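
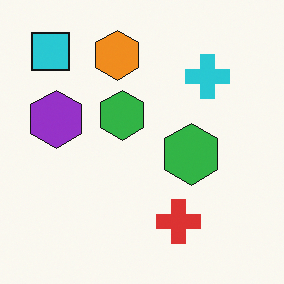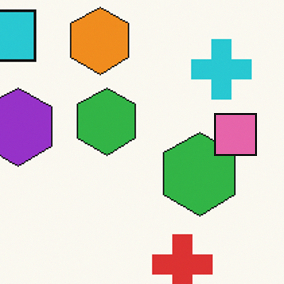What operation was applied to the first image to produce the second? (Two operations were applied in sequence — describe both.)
The second image is the first cropped to a modestly smaller region and rescaled, then overlaid with an additional pink square.

The visible shapes are larger and the field of view is narrower; shapes near the original edges may be partly or wholly outside the frame — a crop-and-rescale. A pink square appears in the second image that is absent from the first.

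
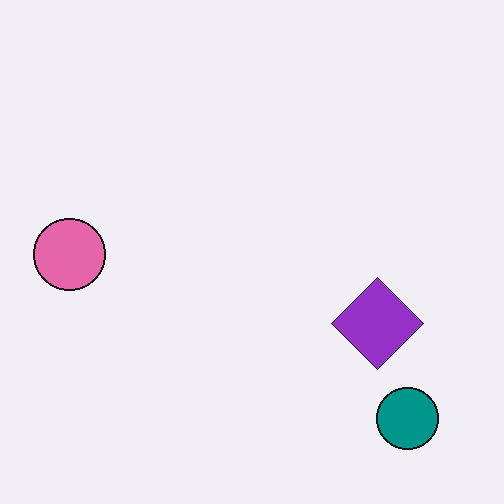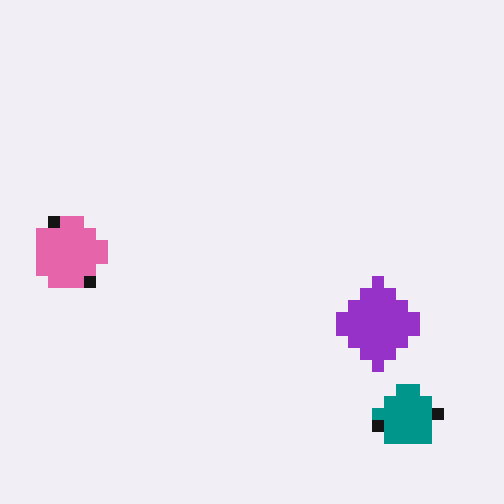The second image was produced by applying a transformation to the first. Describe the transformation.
The image was heavily pixelated into large blocks.

Shapes are reduced to large square blocks; fine edges and outlines are lost — a downscale-then-upscale (mosaic) effect.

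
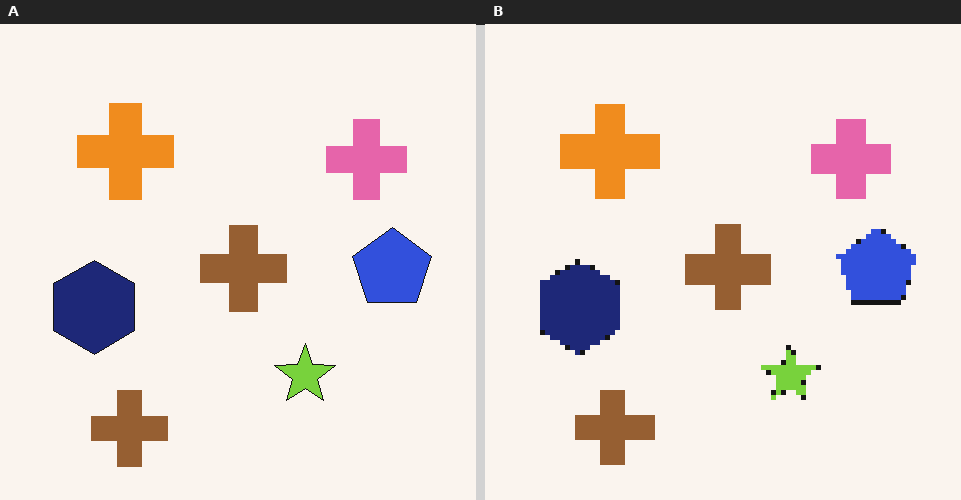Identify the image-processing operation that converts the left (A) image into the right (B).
This is the original image mildly pixelated.

Shapes are reduced to large square blocks; fine edges and outlines are lost — a downscale-then-upscale (mosaic) effect.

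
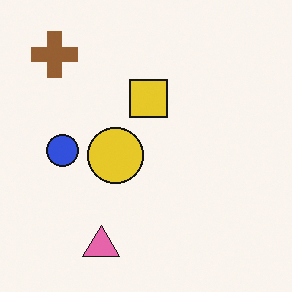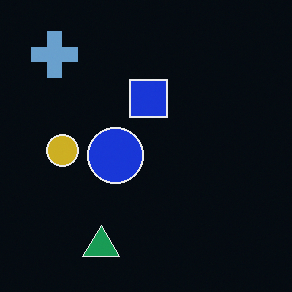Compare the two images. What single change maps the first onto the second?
The second image is the first color-inverted (negative).

The light background has become dark and every shape's color is its complement — a photographic negative.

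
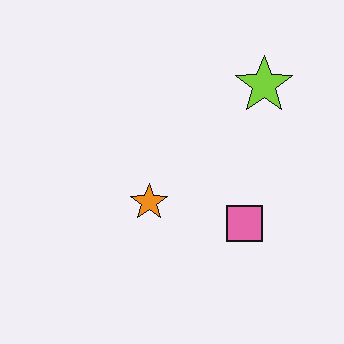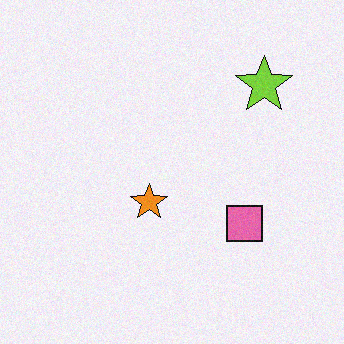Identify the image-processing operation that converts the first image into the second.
The second image is the first degraded with a light layer of grain.

Random speckle covers the whole image, including the flat background.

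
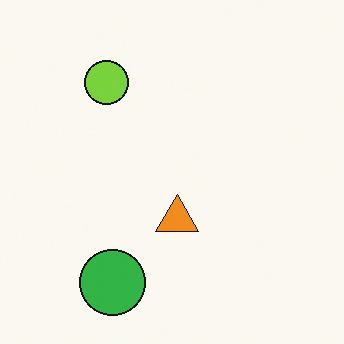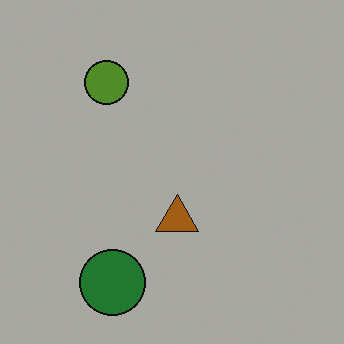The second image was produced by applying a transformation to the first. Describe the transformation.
The second image is the first substantially darkened.

Every pixel — background and shapes alike — is uniformly darkened.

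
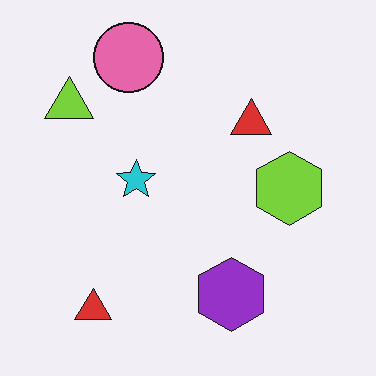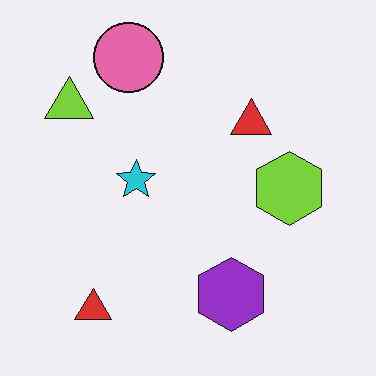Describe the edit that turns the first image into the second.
This is the original image JPEG-compressed with visible artifacts.

Blocky 8×8 compression artifacts appear around shape edges and the flat background shows ringing — characteristic JPEG degradation.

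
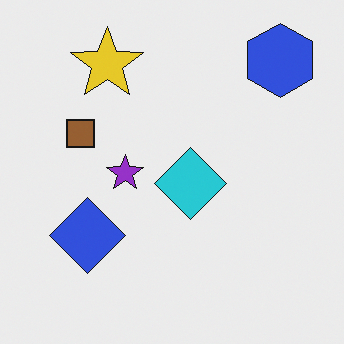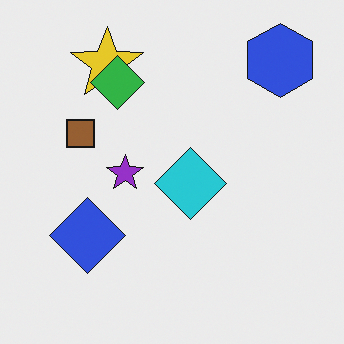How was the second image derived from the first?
The image was overlaid with an additional green diamond.

A green diamond appears in the second image that is absent from the first.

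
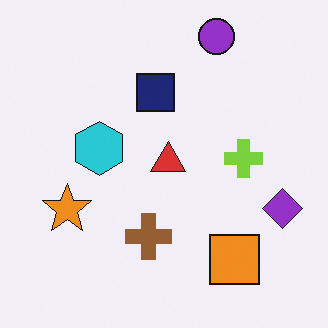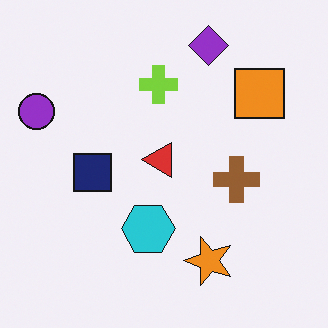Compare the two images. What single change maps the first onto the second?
This is the original image rotated 90° counter-clockwise.

The purple circle sits in the top of the first image and the left of the second — consistent with a whole-image 90° counter-clockwise rotation.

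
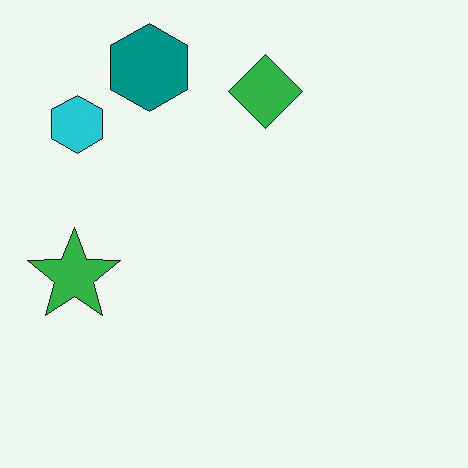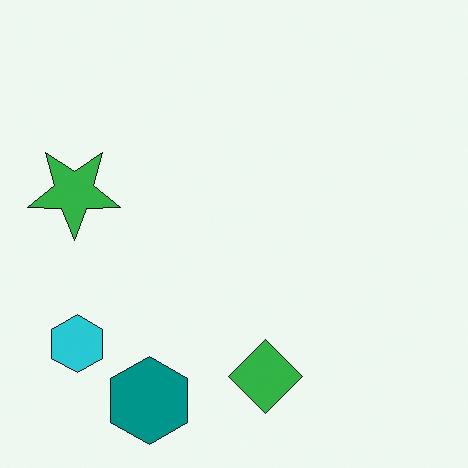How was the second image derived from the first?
The second image is the first flipped vertically (top ↔ bottom).

The teal hexagon is in the top-left of the first image and the bottom-left of the second — shapes on opposite sides of the horizontal midline have swapped in a mirror flip.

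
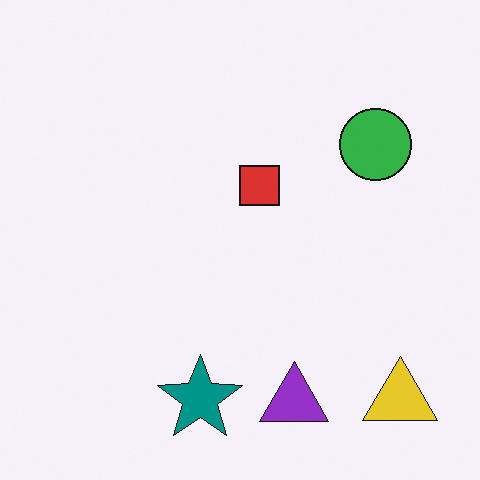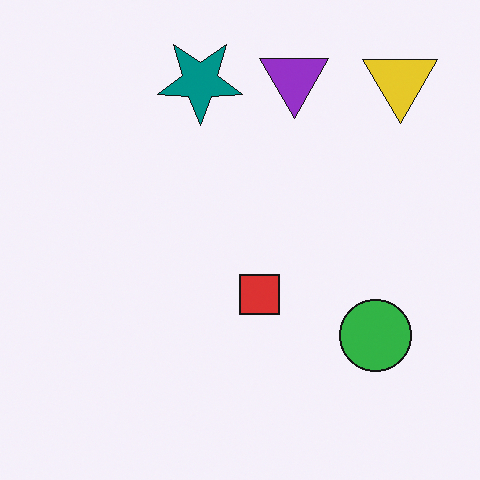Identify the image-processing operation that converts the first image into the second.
The image was flipped vertically (top ↔ bottom).

The purple triangle is in the bottom of the first image and the top of the second — shapes on opposite sides of the horizontal midline have swapped in a mirror flip.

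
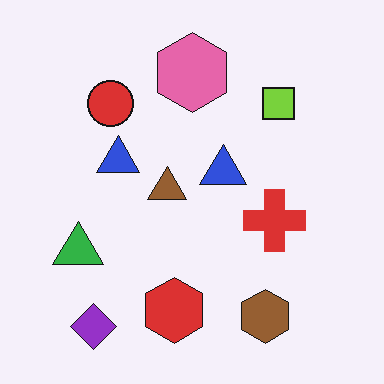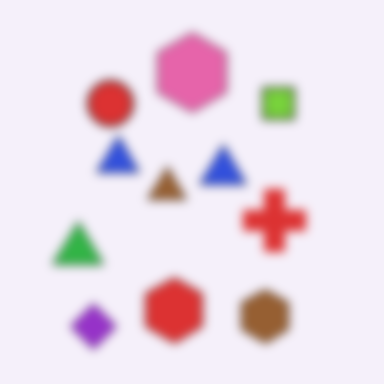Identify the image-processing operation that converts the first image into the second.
It was heavily blurred.

Shape edges and outlines are uniformly softened across the whole image.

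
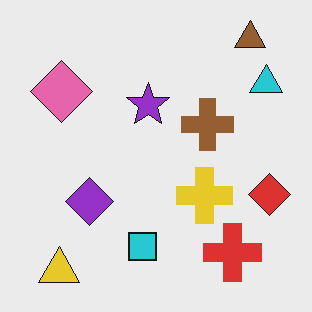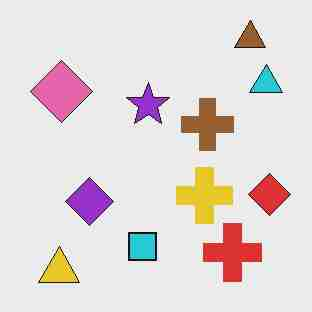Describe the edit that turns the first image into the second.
This is the original image heavily JPEG-compressed with obvious blocking artifacts.

Blocky 8×8 compression artifacts appear around shape edges and the flat background shows ringing — characteristic JPEG degradation.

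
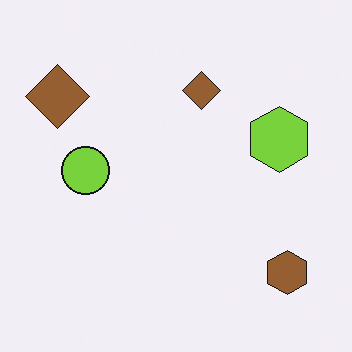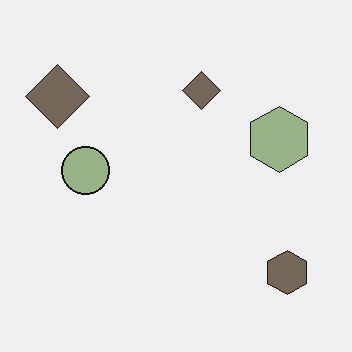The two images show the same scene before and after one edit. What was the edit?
The second image is the first made much more muted (saturation change).

All colors are more muted and greyish — a global saturation change.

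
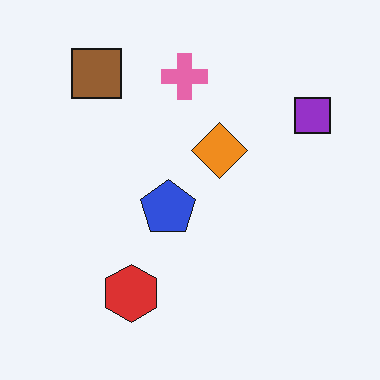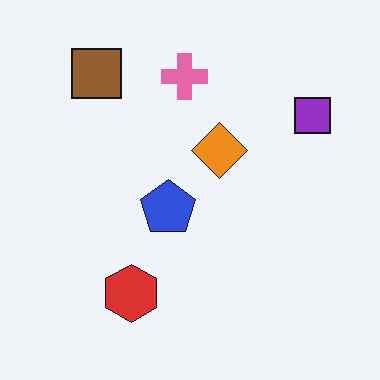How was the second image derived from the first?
The image was given moderate JPEG compression.

Blocky 8×8 compression artifacts appear around shape edges and the flat background shows ringing — characteristic JPEG degradation.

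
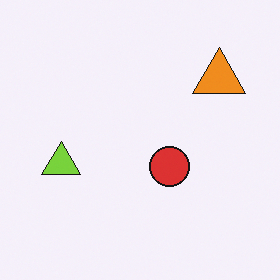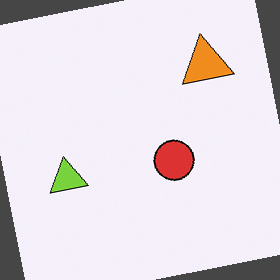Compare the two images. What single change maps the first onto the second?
The image was rotated counter-clockwise by a small amount.

Every shape is tilted by the same angle and the image corners show triangular fill wedges — a whole-image rotation by a non-right angle.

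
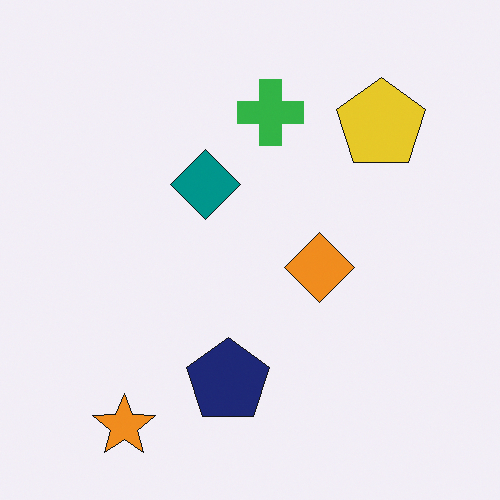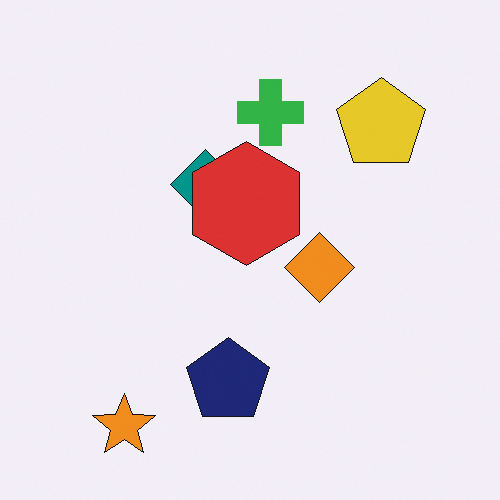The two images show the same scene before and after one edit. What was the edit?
It was overlaid with an additional red hexagon.

A red hexagon appears in the second image that is absent from the first.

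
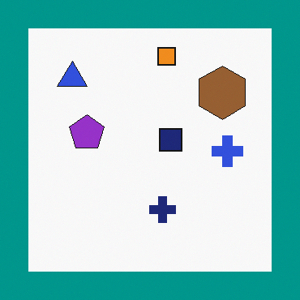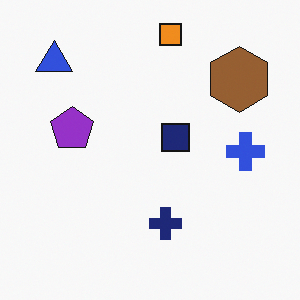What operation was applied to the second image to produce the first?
The first image is the second framed with a teal border.

A solid teal frame runs around the edge of the first image, with the content slightly shrunk inside it.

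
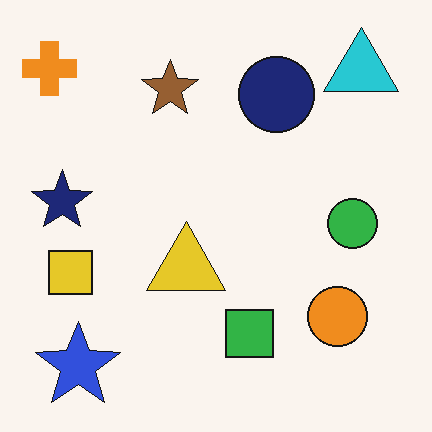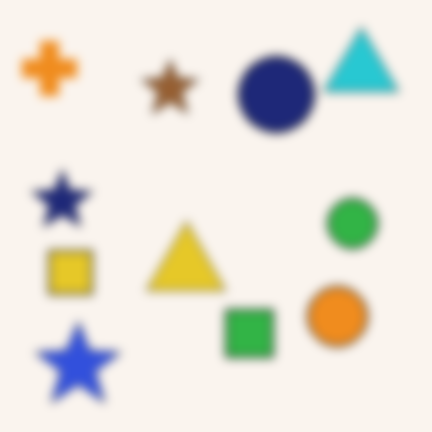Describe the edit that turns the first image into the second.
The transformation is: strongly gaussian-blurred.

Shape edges and outlines are uniformly softened across the whole image.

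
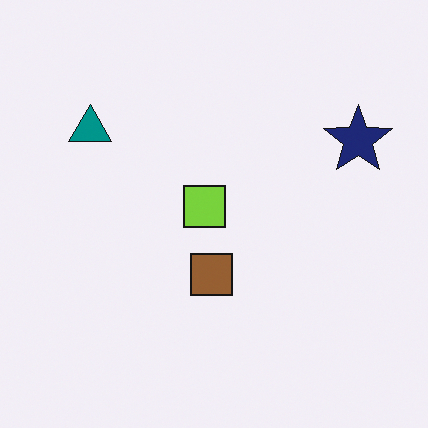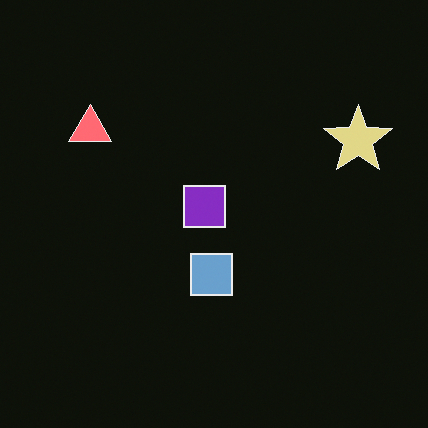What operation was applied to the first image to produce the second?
It was color-inverted (negative).

The light background has become dark and every shape's color is its complement — a photographic negative.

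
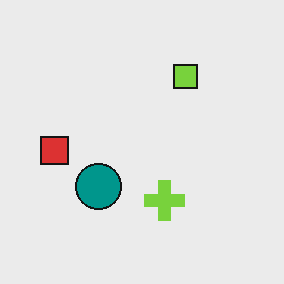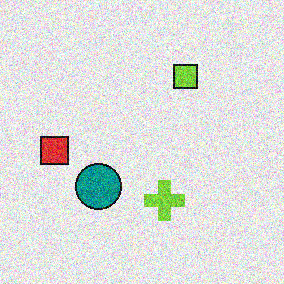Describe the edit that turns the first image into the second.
The second image is the first degraded with heavy additive noise.

Random speckle covers the whole image, including the flat background.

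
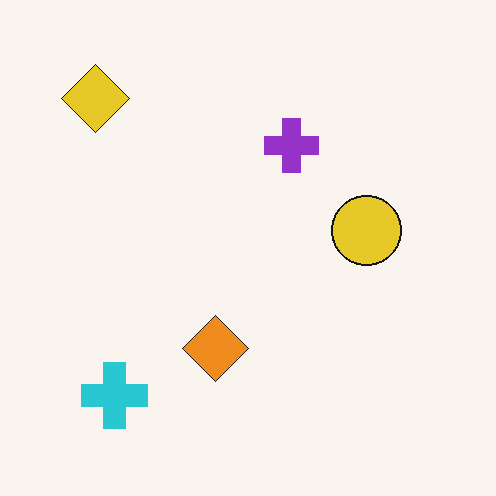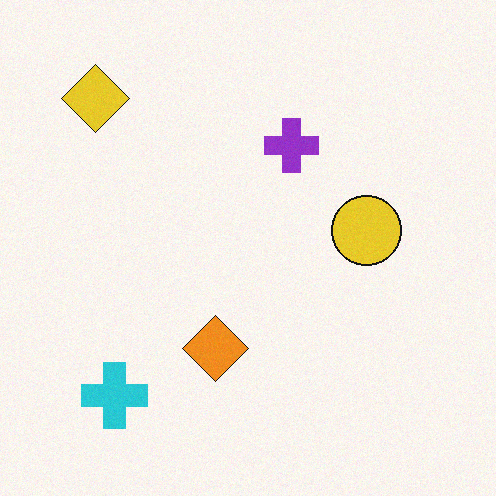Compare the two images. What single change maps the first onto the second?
Degraded with light additive noise.

Random speckle covers the whole image, including the flat background.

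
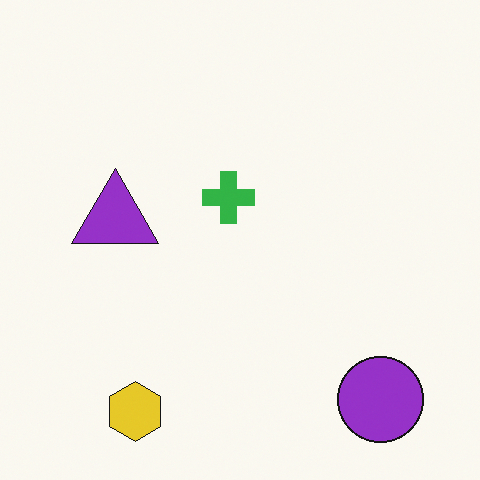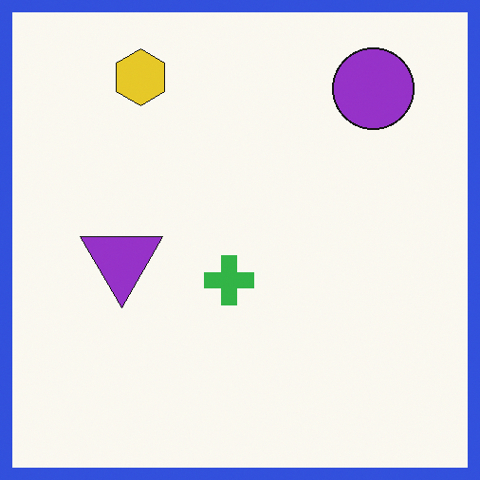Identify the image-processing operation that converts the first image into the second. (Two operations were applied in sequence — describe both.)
It was flipped vertically (top ↔ bottom), then framed with a blue border.

The yellow hexagon is in the bottom-left of the first image and the top-left of the second — shapes on opposite sides of the horizontal midline have swapped in a mirror flip. A solid blue frame runs around the edge of the second image, with the content slightly shrunk inside it.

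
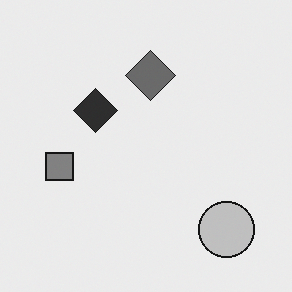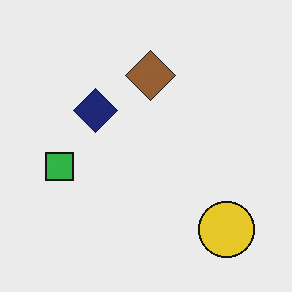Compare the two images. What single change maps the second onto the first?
The first image is the second converted to grayscale.

All color is removed — every shape is now a shade of grey.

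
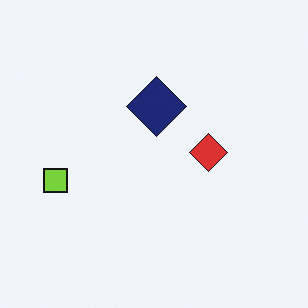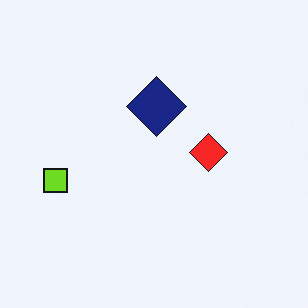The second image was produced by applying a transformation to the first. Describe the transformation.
Slightly oversaturated.

All colors are more vivid — a global saturation change.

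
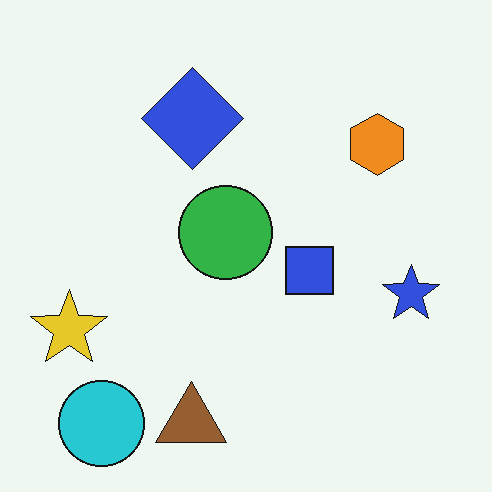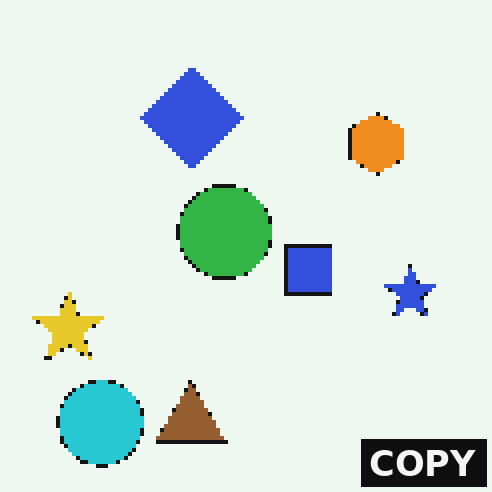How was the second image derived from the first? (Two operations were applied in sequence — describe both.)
The second image is the first lightly pixelated (a mild mosaic effect), then watermarked with the text "COPY" in the lower-right corner.

Shapes are reduced to large square blocks; fine edges and outlines are lost — a downscale-then-upscale (mosaic) effect. A dark label reading "COPY" appears in the lower-right corner.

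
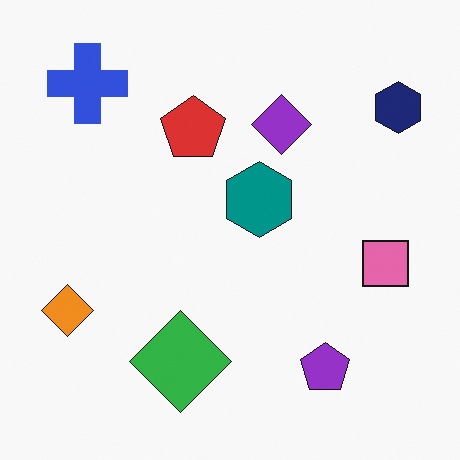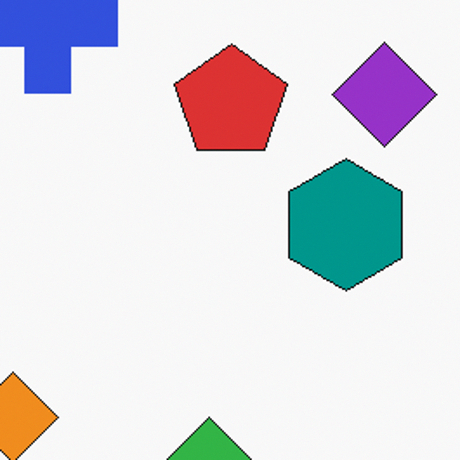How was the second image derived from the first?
It was cropped tightly and scaled back up.

The visible shapes are larger and the field of view is narrower; shapes near the original edges may be partly or wholly outside the frame — a crop-and-rescale.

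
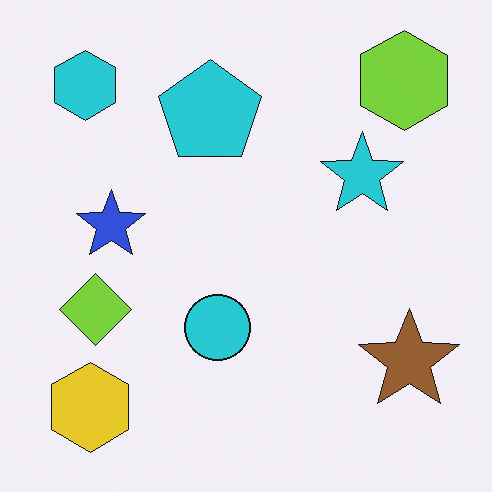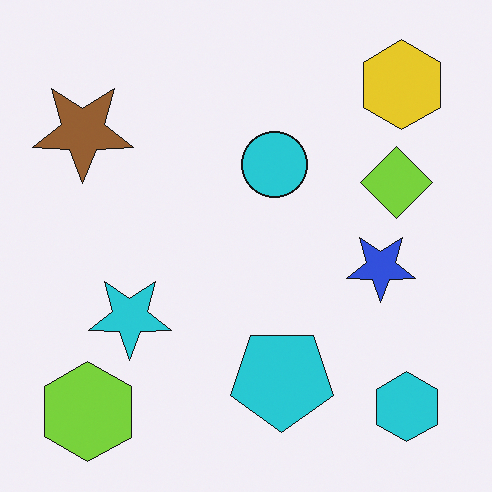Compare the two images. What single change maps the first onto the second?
The transformation is: rotated 180°.

The lime hexagon sits in the top-right of the first image and the bottom-left of the second — consistent with a whole-image 180° rotation.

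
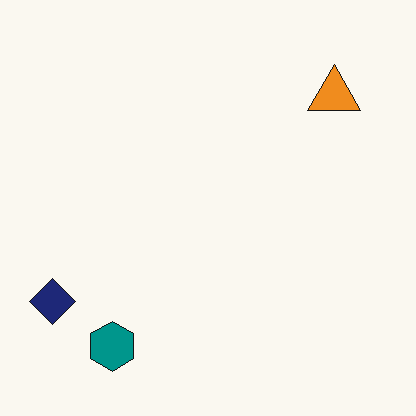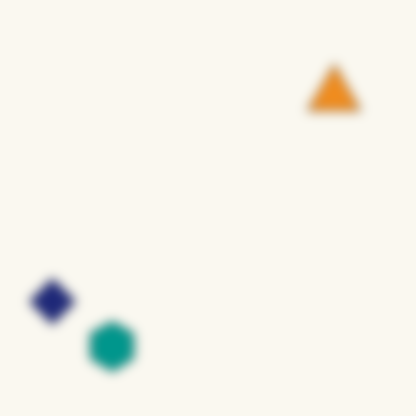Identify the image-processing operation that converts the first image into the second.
It was strongly gaussian-blurred.

Shape edges and outlines are uniformly softened across the whole image.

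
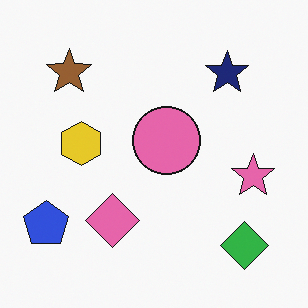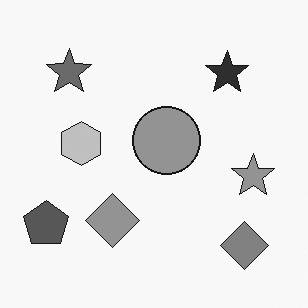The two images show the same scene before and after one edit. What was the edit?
Converted to grayscale.

All color is removed — every shape is now a shade of grey.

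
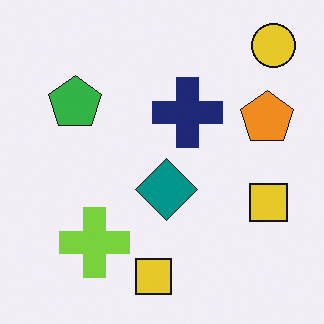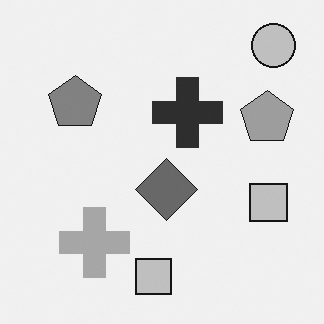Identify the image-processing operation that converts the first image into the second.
The image was converted to grayscale.

All color is removed — every shape is now a shade of grey.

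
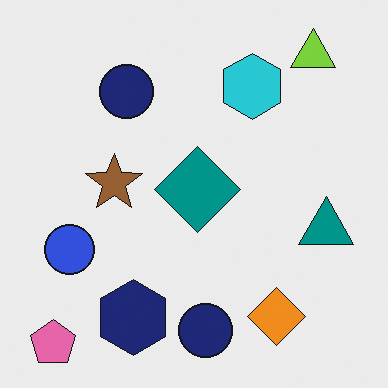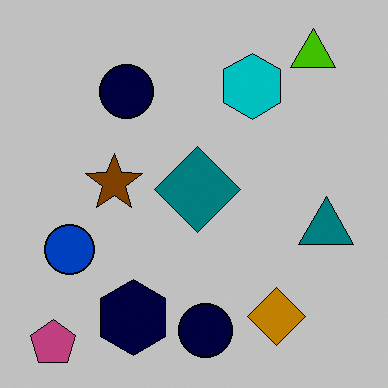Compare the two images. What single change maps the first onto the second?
The image was heavily posterized to just a handful of flat colors.

Each flat color has snapped to a coarser quantized level — most visibly, the near-white background has dropped to a flat grey.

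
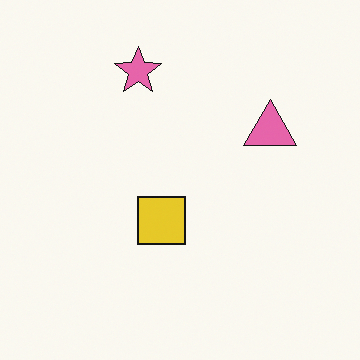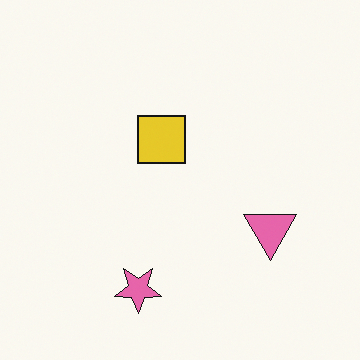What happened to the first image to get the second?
Flipped vertically (top ↔ bottom).

The pink star is in the top of the first image and the bottom of the second — shapes on opposite sides of the horizontal midline have swapped in a mirror flip.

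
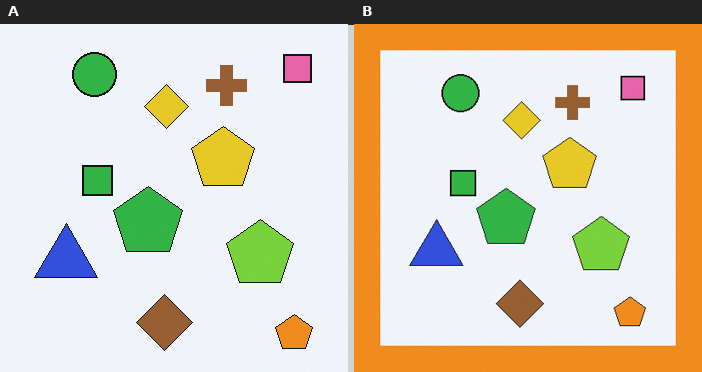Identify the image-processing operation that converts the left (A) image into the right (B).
This is the original image framed with a orange border.

A solid orange frame runs around the edge of the right (B) image, with the content slightly shrunk inside it.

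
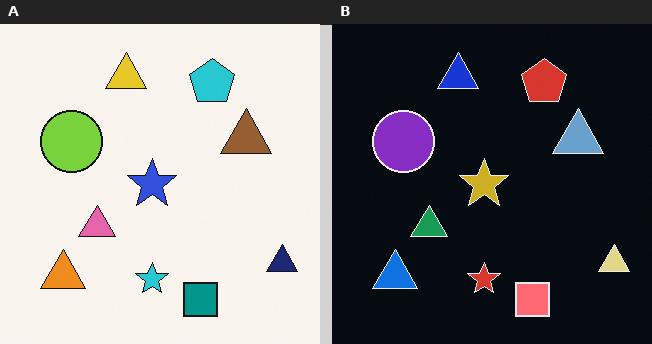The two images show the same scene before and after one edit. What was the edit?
The right (B) image is the left (A) color-inverted (negative).

The light background has become dark and every shape's color is its complement — a photographic negative.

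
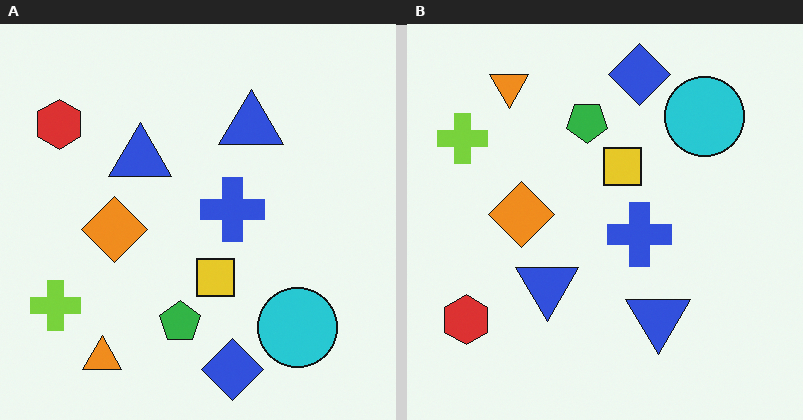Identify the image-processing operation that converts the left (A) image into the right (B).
It was flipped vertically (top ↔ bottom).

The blue diamond is in the bottom of the left (A) image and the top of the right (B) — shapes on opposite sides of the horizontal midline have swapped in a mirror flip.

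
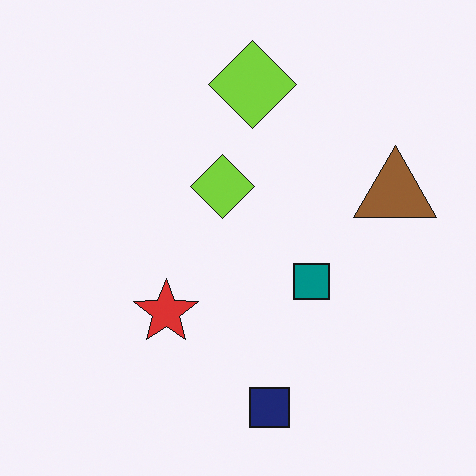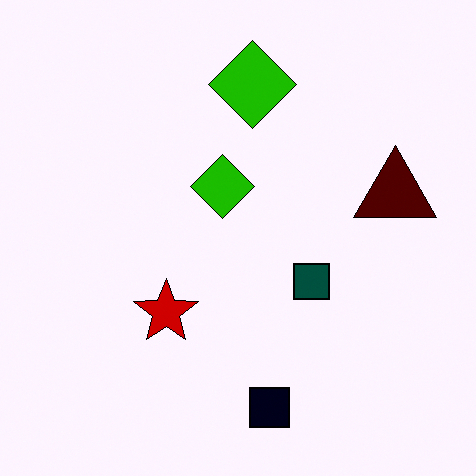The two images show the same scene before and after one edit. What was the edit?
The transformation is: given much higher contrast.

Tones are pushed away from mid-grey across the whole image — a global contrast change.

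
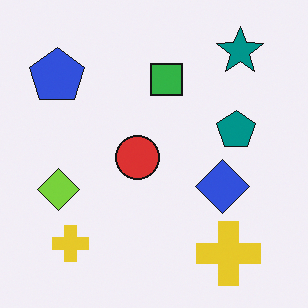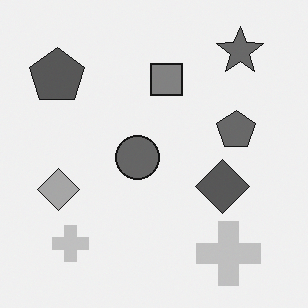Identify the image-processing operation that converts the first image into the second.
Converted to grayscale.

All color is removed — every shape is now a shade of grey.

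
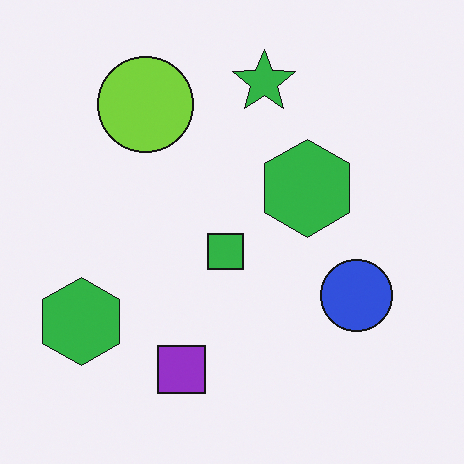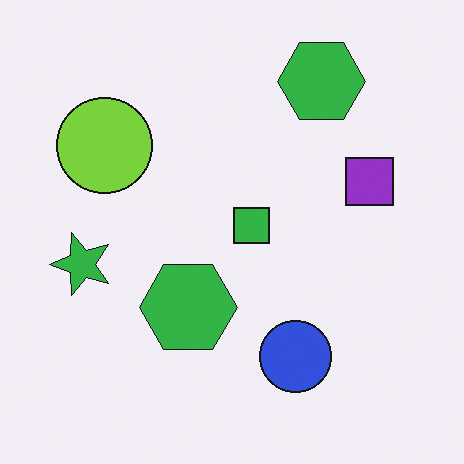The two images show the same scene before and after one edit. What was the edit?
The image was transposed (reflected across the top-left ↔ bottom-right diagonal).

Shapes have swapped their row and column positions — what was in the top-right is now in the bottom-left — a diagonal reflection.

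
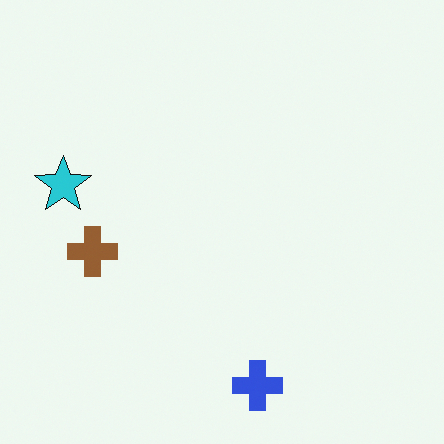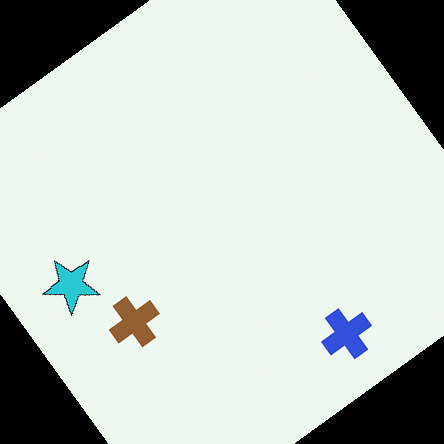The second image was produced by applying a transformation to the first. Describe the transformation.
The image was rotated counter-clockwise by a large amount — several tens of degrees.

Every shape is tilted by the same angle and the image corners show triangular fill wedges — a whole-image rotation by a non-right angle.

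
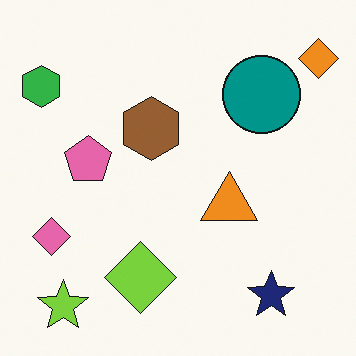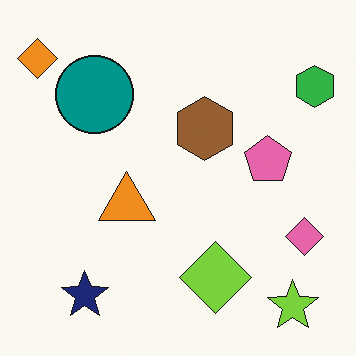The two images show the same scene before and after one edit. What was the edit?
It was flipped horizontally (left ↔ right).

The orange diamond is in the top-right of the first image and the top-left of the second — shapes on opposite sides of the vertical midline have swapped in a mirror flip.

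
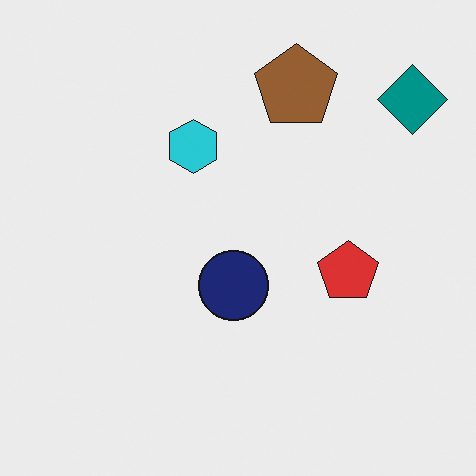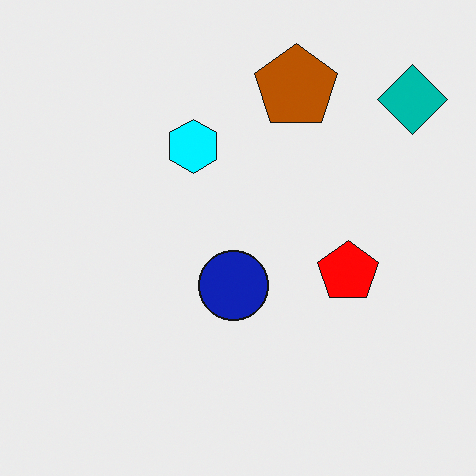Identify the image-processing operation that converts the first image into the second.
The second image is the first made much more vivid (saturation change).

All colors are more vivid — a global saturation change.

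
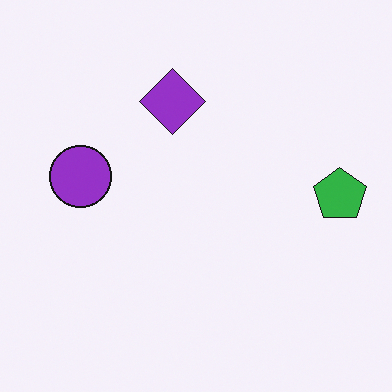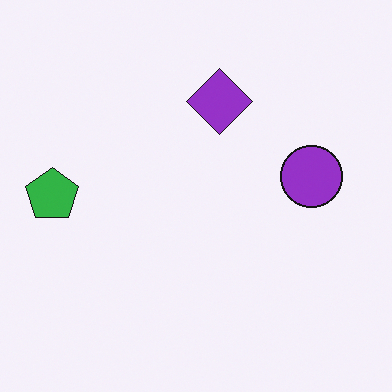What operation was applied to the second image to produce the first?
The transformation is: flipped horizontally (left ↔ right).

The green pentagon is in the left of the second image and the right of the first — shapes on opposite sides of the vertical midline have swapped in a mirror flip.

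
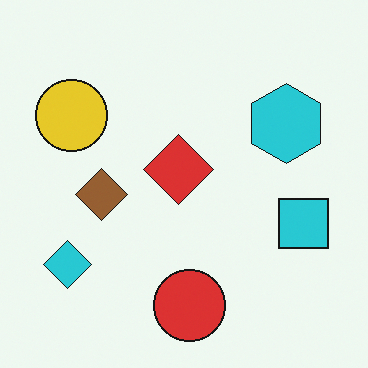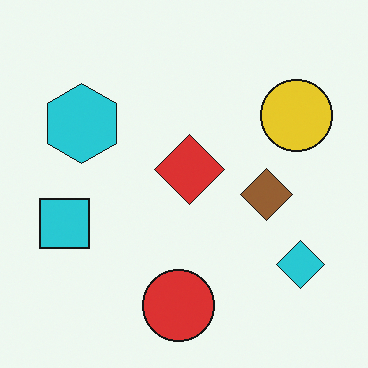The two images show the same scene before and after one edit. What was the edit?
The image was flipped horizontally (left ↔ right).

The cyan square is in the right of the first image and the left of the second — shapes on opposite sides of the vertical midline have swapped in a mirror flip.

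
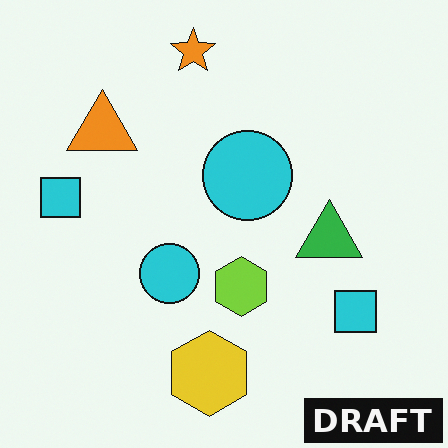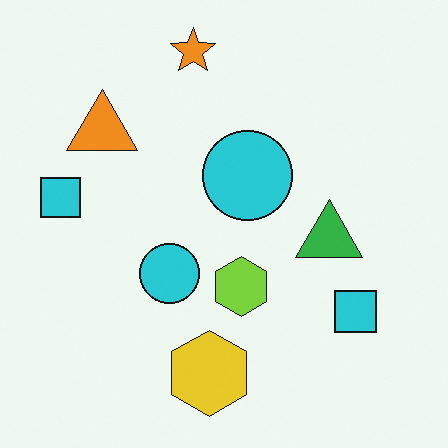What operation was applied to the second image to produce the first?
The first image is the second watermarked with the text "DRAFT" in the lower-right corner.

A dark label reading "DRAFT" appears in the lower-right corner.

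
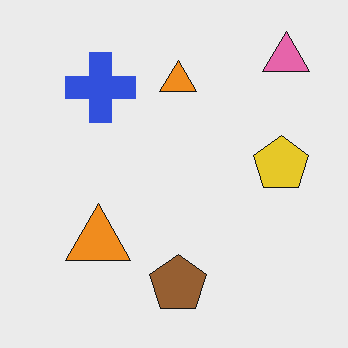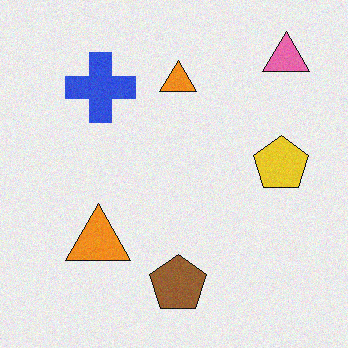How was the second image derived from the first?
The second image is the first degraded with subtle gaussian noise.

Random speckle covers the whole image, including the flat background.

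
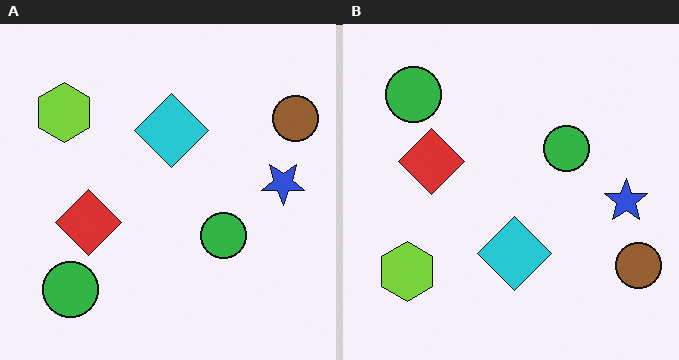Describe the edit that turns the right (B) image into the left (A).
It was flipped vertically (top ↔ bottom).

The lime hexagon is in the bottom-left of the right (B) image and the top-left of the left (A) — shapes on opposite sides of the horizontal midline have swapped in a mirror flip.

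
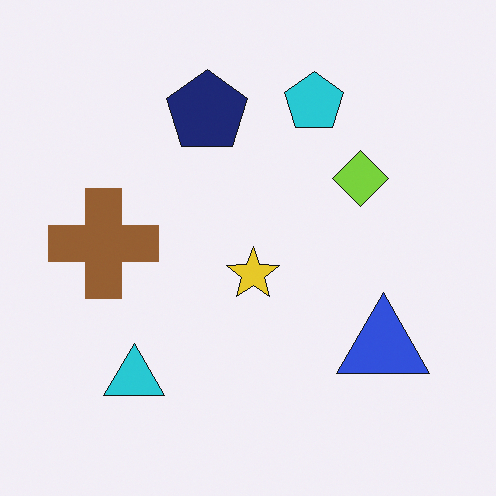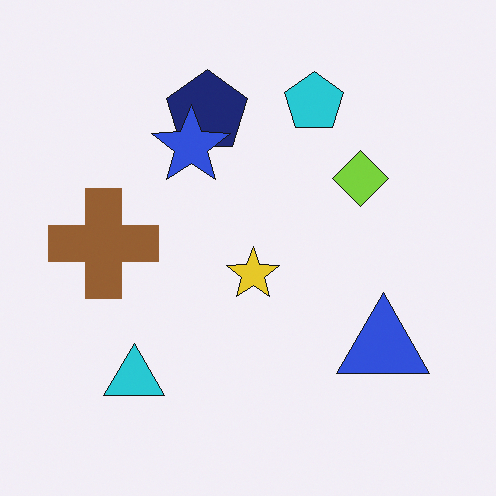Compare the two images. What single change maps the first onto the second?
Overlaid with an additional blue star.

A blue star appears in the second image that is absent from the first.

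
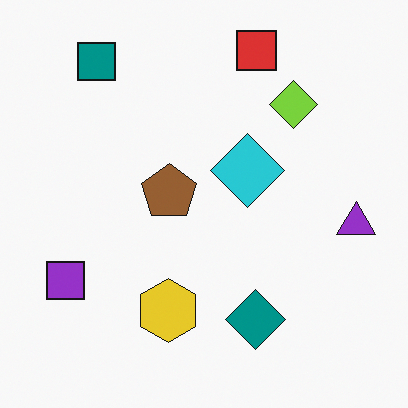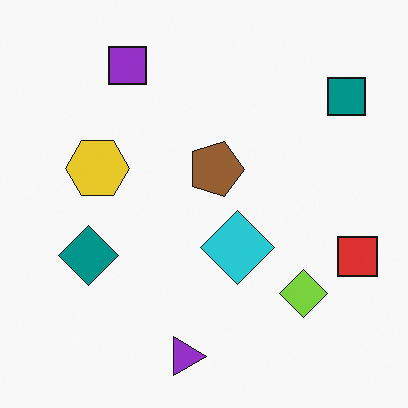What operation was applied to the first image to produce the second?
This is the original image rotated 90° clockwise.

The teal square sits in the top-left of the first image and the top-right of the second — consistent with a whole-image 90° clockwise rotation.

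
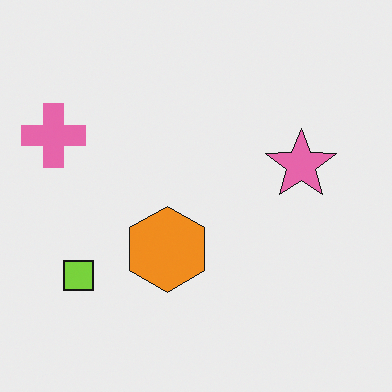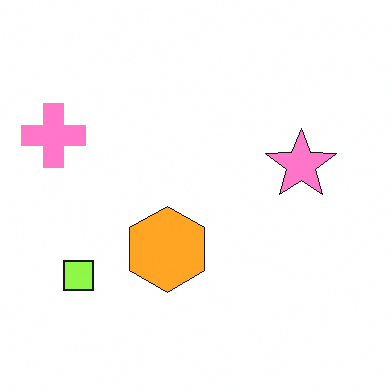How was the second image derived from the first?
The second image is the first slightly brightened.

Every pixel — background and shapes alike — is uniformly brightened.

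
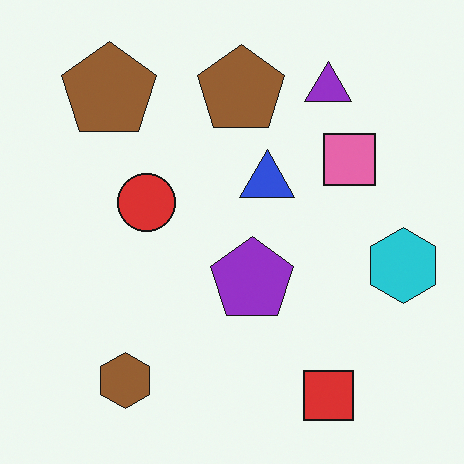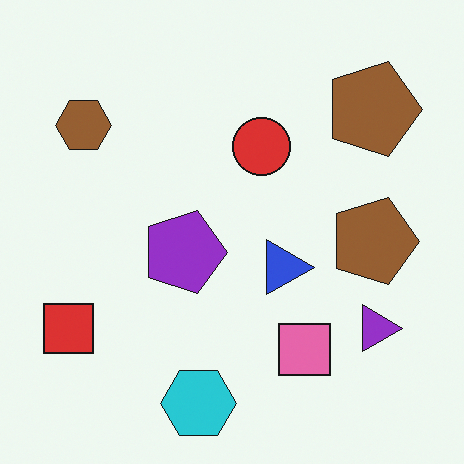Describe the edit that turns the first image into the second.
Rotated 90° clockwise.

The red square sits in the bottom-right of the first image and the bottom-left of the second — consistent with a whole-image 90° clockwise rotation.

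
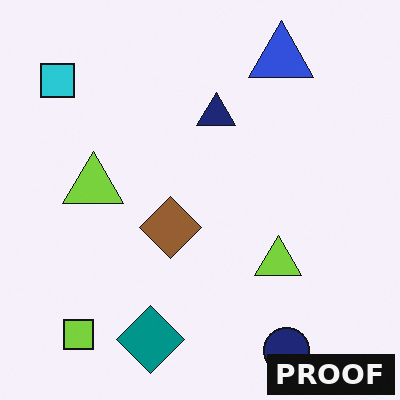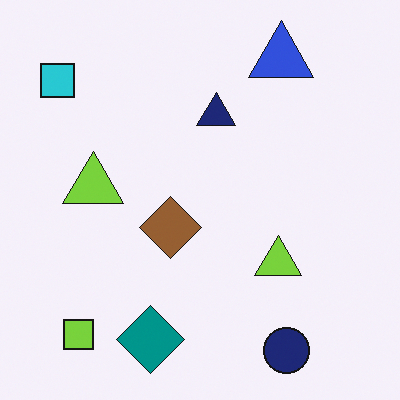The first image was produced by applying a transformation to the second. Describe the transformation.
It was watermarked with the text "PROOF" in the lower-right corner.

A dark label reading "PROOF" appears in the lower-right corner.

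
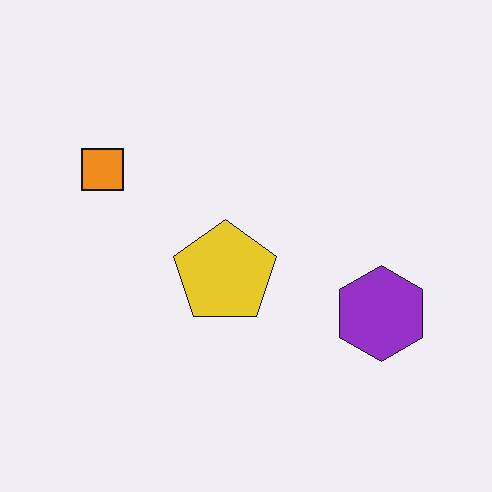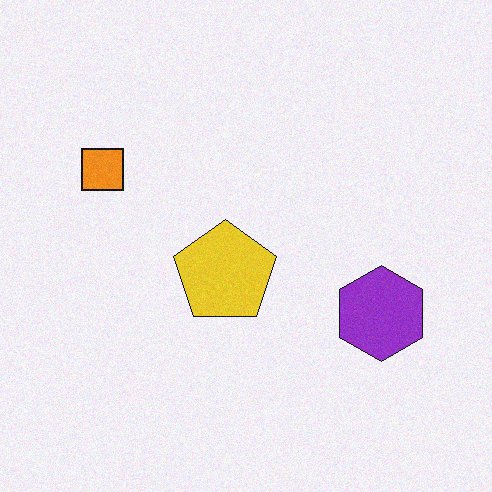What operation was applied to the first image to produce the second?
This is the original image degraded with subtle gaussian noise.

Random speckle covers the whole image, including the flat background.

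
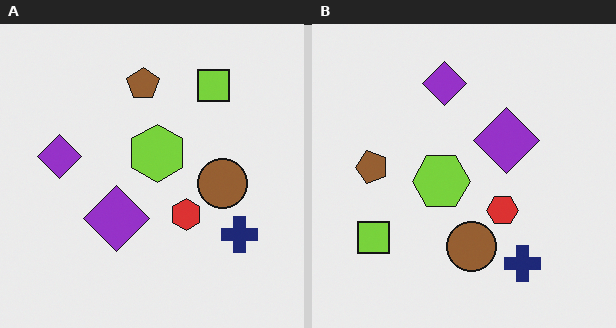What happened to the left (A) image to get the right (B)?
The transformation is: transposed (reflected across the top-left ↔ bottom-right diagonal).

Shapes have swapped their row and column positions — what was in the top-right is now in the bottom-left — a diagonal reflection.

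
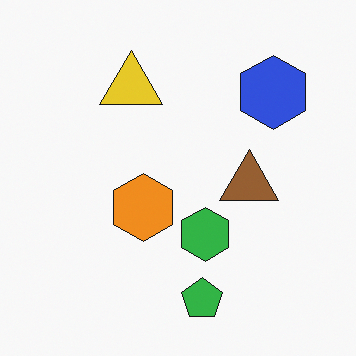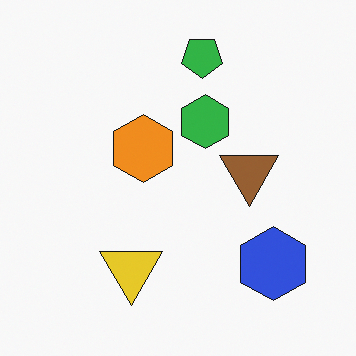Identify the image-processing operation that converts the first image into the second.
It was flipped vertically (top ↔ bottom).

The green pentagon is in the bottom of the first image and the top of the second — shapes on opposite sides of the horizontal midline have swapped in a mirror flip.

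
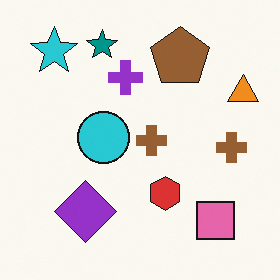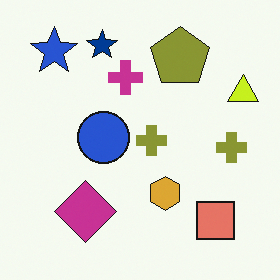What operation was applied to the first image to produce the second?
The transformation is: hue-shifted by a small amount.

Every shape's color has rotated by the same amount around the hue wheel — a uniform hue shift.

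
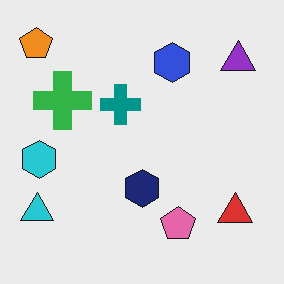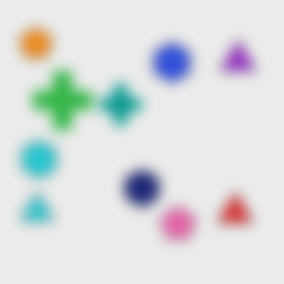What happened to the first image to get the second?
The image was strongly gaussian-blurred.

Shape edges and outlines are uniformly softened across the whole image.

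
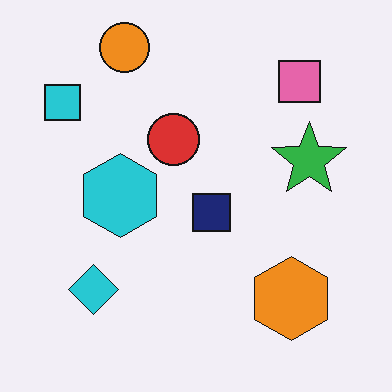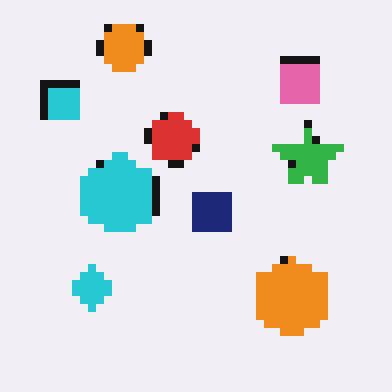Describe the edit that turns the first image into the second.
The image was pixelated into visible square blocks.

Shapes are reduced to large square blocks; fine edges and outlines are lost — a downscale-then-upscale (mosaic) effect.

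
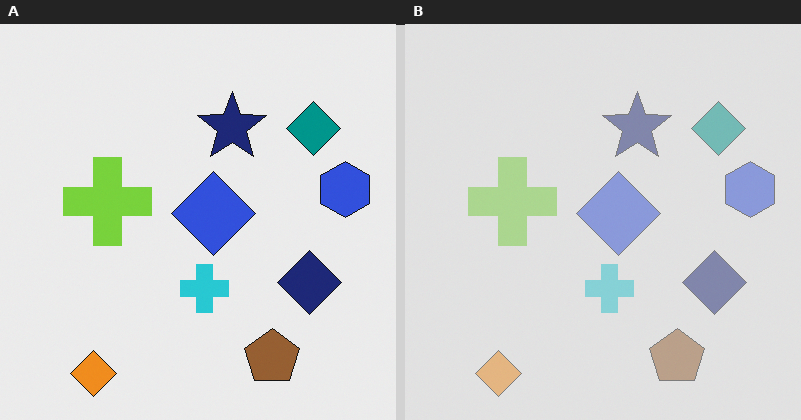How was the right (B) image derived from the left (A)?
Given much lower contrast.

Tones are pushed toward mid-grey across the whole image — a global contrast change.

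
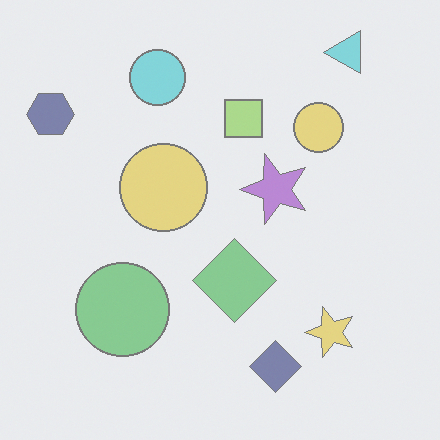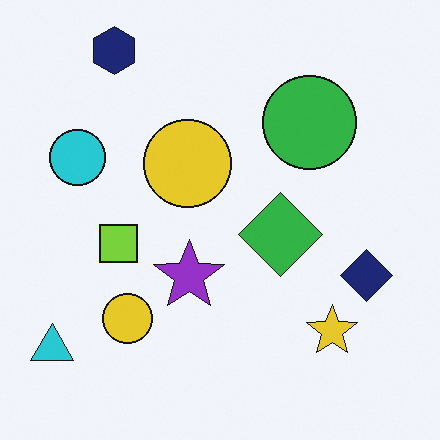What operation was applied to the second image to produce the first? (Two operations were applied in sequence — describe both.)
Washed out (contrast reduced), then transposed (reflected across the top-left ↔ bottom-right diagonal).

Tones are pushed toward mid-grey across the whole image — a global contrast change. Shapes have swapped their row and column positions — what was in the top-right is now in the bottom-left — a diagonal reflection.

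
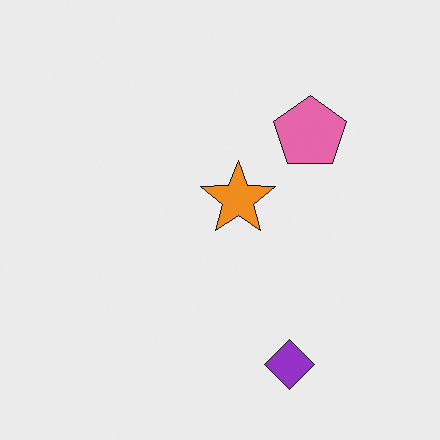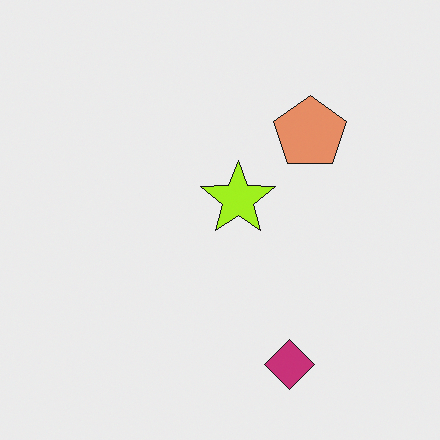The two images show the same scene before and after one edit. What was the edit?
The image was hue-shifted by a small amount.

Every shape's color has rotated by the same amount around the hue wheel — a uniform hue shift.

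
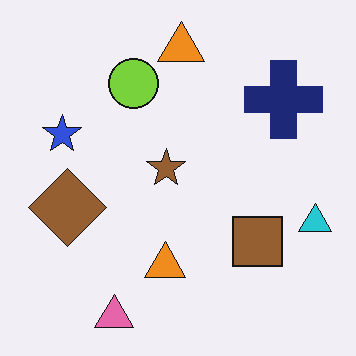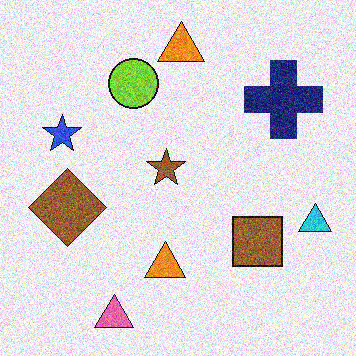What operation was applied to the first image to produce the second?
Degraded with heavy additive noise.

Random speckle covers the whole image, including the flat background.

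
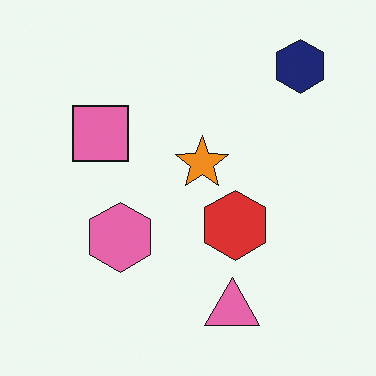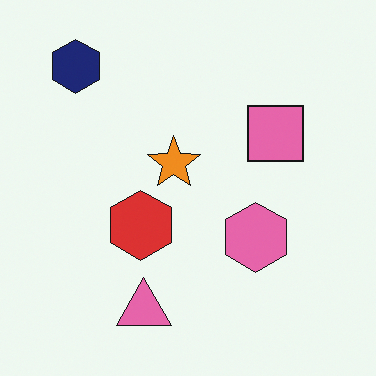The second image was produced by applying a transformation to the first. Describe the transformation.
The image was flipped horizontally (left ↔ right).

The navy hexagon is in the top-right of the first image and the top-left of the second — shapes on opposite sides of the vertical midline have swapped in a mirror flip.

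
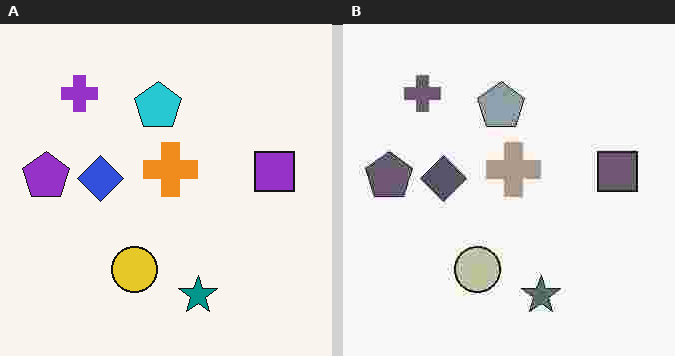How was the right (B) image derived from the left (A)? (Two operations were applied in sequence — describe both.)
It was heavily desaturated, then degraded with heavy JPEG compression.

All colors are more muted and greyish — a global saturation change. Blocky 8×8 compression artifacts appear around shape edges and the flat background shows ringing — characteristic JPEG degradation.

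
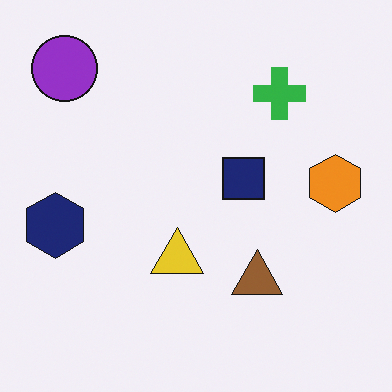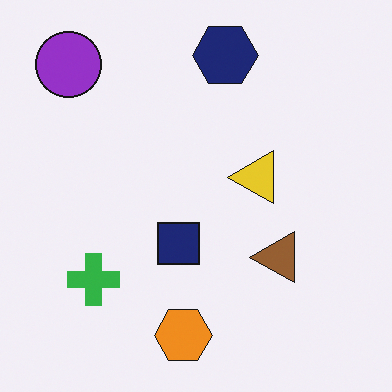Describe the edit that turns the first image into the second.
The image was transposed (reflected across the top-left ↔ bottom-right diagonal).

Shapes have swapped their row and column positions — what was in the top-right is now in the bottom-left — a diagonal reflection.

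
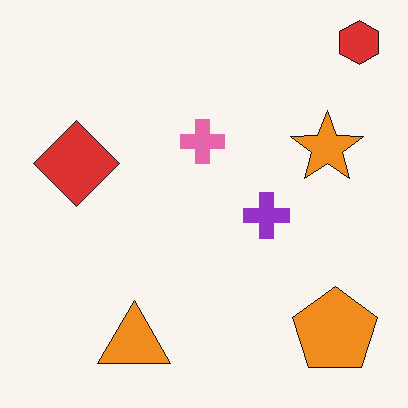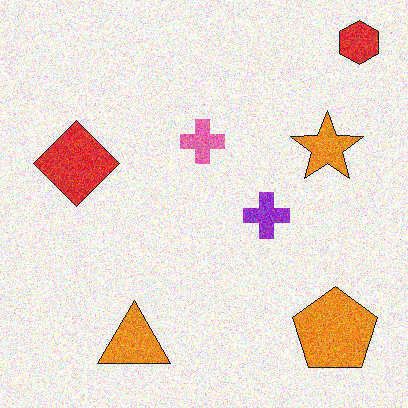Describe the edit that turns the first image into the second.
The transformation is: degraded with moderate additive noise.

Random speckle covers the whole image, including the flat background.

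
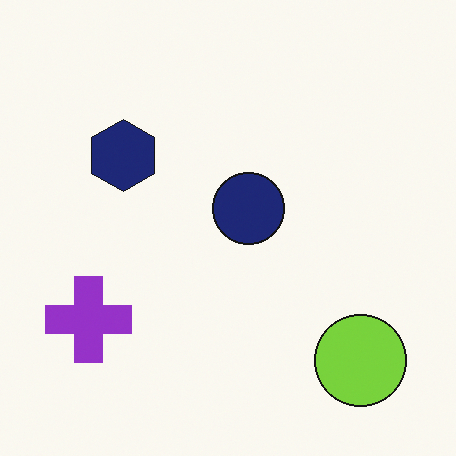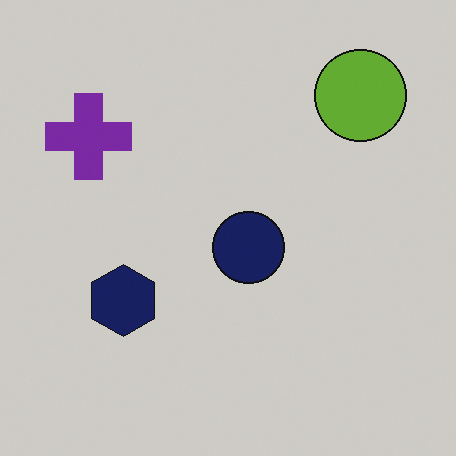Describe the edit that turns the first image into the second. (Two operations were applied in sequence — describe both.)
This is the original image flipped vertically (top ↔ bottom), then slightly darkened.

The lime circle is in the bottom-right of the first image and the top-right of the second — shapes on opposite sides of the horizontal midline have swapped in a mirror flip. Every pixel — background and shapes alike — is uniformly darkened.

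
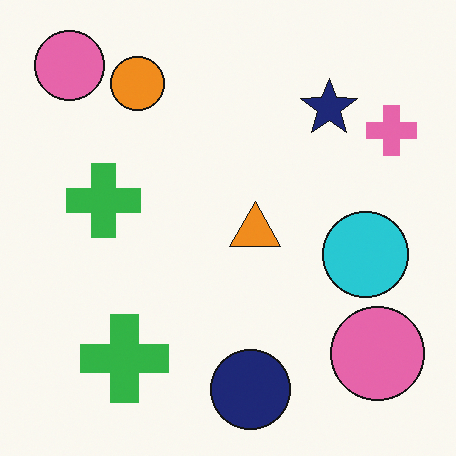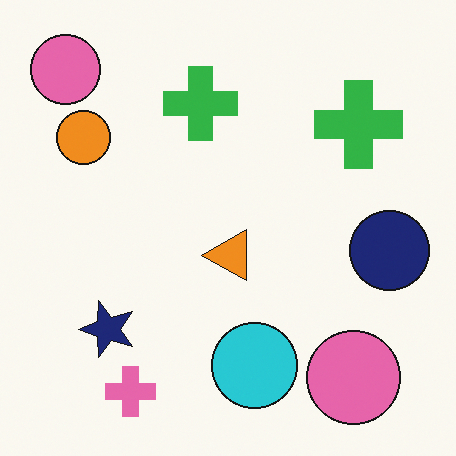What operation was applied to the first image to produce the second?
It was transposed (reflected across the top-left ↔ bottom-right diagonal).

Shapes have swapped their row and column positions — what was in the top-right is now in the bottom-left — a diagonal reflection.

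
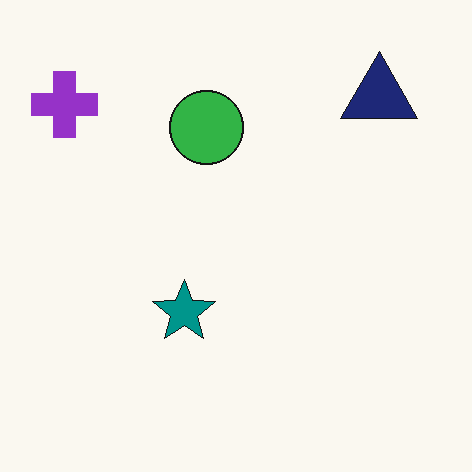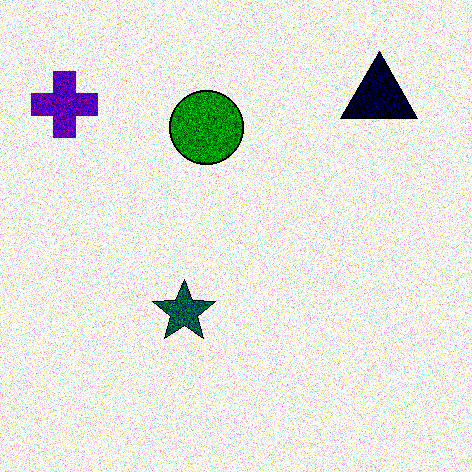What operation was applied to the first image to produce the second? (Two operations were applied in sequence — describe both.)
The transformation is: degraded with moderate additive noise, then boosted in contrast.

Random speckle covers the whole image, including the flat background. Tones are pushed away from mid-grey across the whole image — a global contrast change.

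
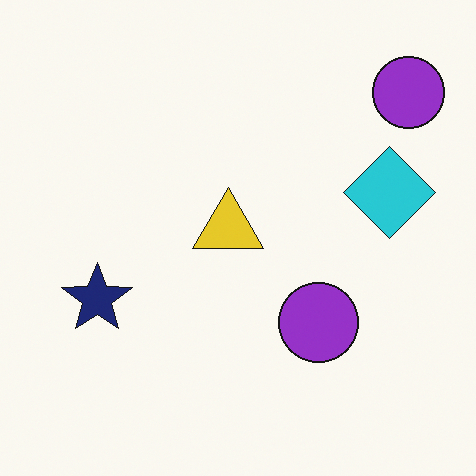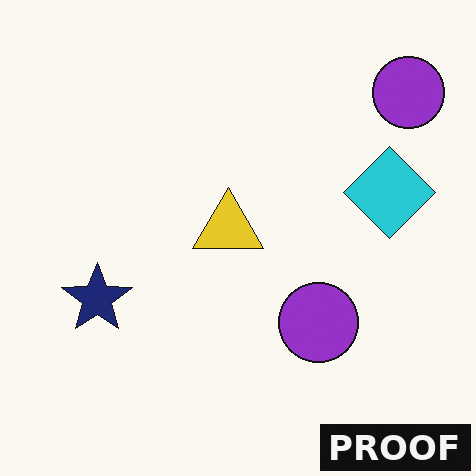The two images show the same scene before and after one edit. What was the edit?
Watermarked with the text "PROOF" in the lower-right corner.

A dark label reading "PROOF" appears in the lower-right corner.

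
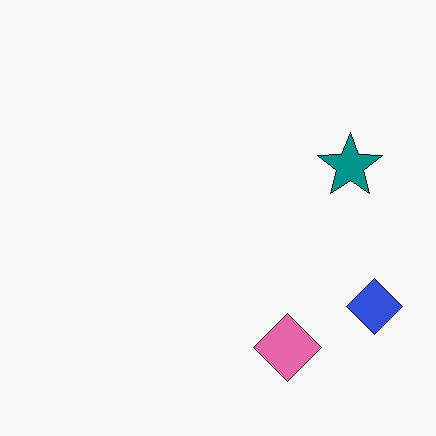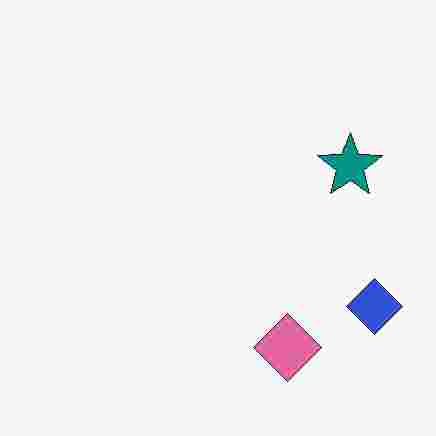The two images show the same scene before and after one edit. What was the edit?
Heavily JPEG-compressed with obvious blocking artifacts.

Blocky 8×8 compression artifacts appear around shape edges and the flat background shows ringing — characteristic JPEG degradation.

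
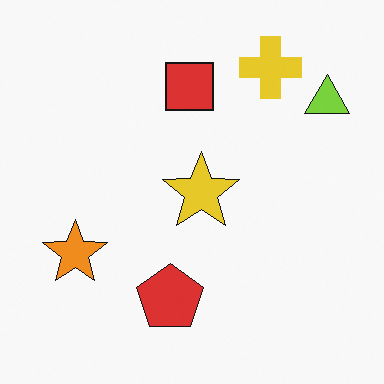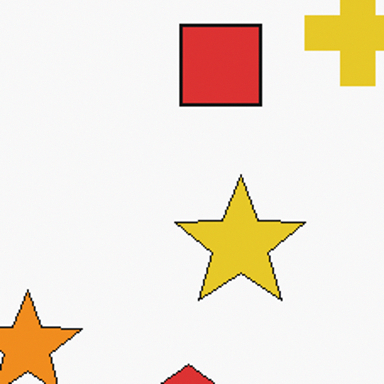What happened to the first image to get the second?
This is the original image cropped tightly and scaled back up.

The visible shapes are larger and the field of view is narrower; shapes near the original edges may be partly or wholly outside the frame — a crop-and-rescale.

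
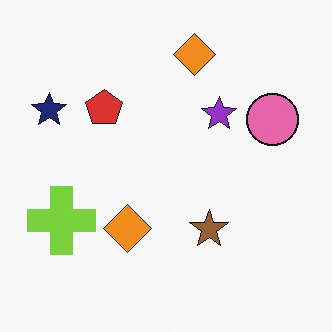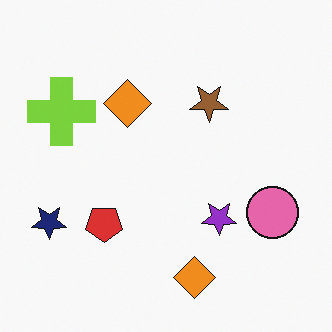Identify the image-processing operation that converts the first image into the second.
The transformation is: flipped vertically (top ↔ bottom).

The brown star is in the bottom of the first image and the top of the second — shapes on opposite sides of the horizontal midline have swapped in a mirror flip.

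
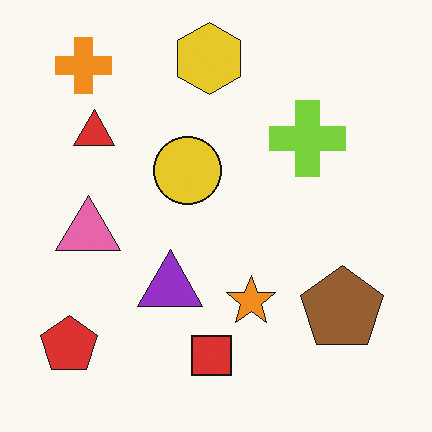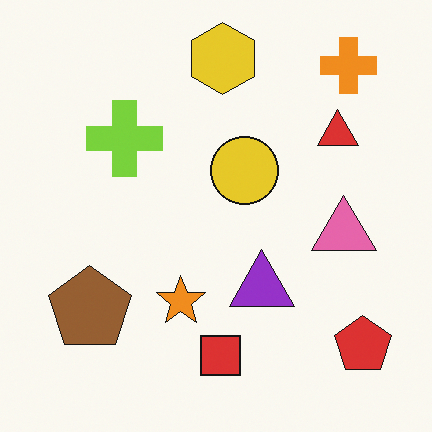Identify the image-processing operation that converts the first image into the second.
The second image is the first flipped horizontally (left ↔ right).

The red pentagon is in the bottom-left of the first image and the bottom-right of the second — shapes on opposite sides of the vertical midline have swapped in a mirror flip.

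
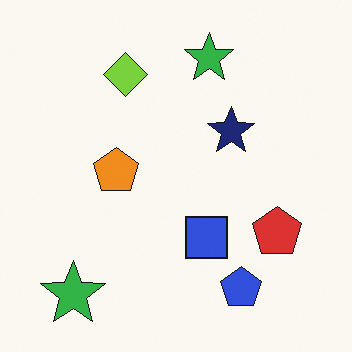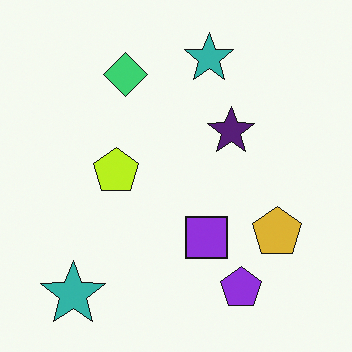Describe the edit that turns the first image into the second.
The image was hue-shifted by a small amount.

Every shape's color has rotated by the same amount around the hue wheel — a uniform hue shift.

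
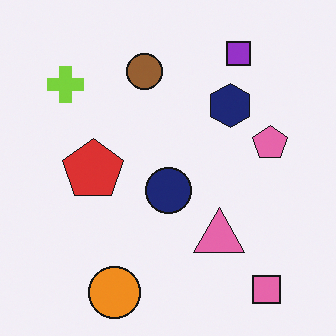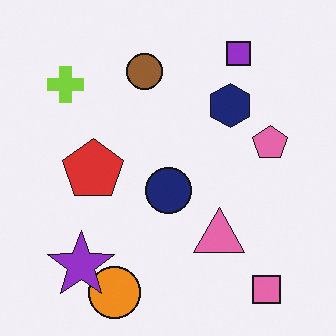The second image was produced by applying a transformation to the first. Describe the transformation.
The transformation is: overlaid with an additional purple star.

A purple star appears in the second image that is absent from the first.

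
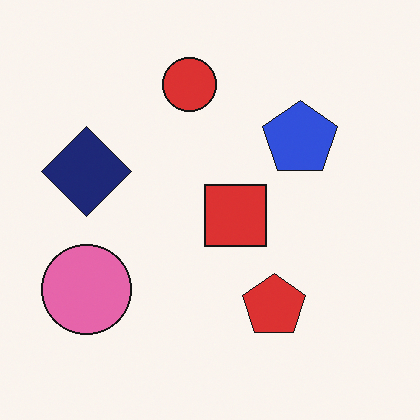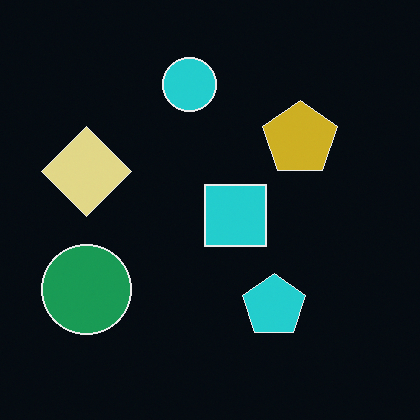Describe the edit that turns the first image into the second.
The image was color-inverted (negative).

The light background has become dark and every shape's color is its complement — a photographic negative.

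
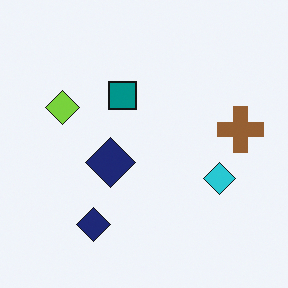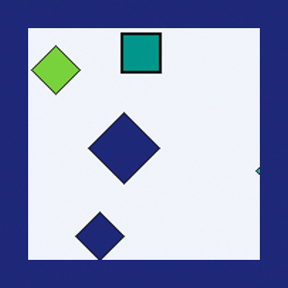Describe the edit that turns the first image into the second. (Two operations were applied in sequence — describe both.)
The transformation is: cropped tightly and scaled back up, then framed with a navy border.

The visible shapes are larger and the field of view is narrower; shapes near the original edges may be partly or wholly outside the frame — a crop-and-rescale. A solid navy frame runs around the edge of the second image, with the content slightly shrunk inside it.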